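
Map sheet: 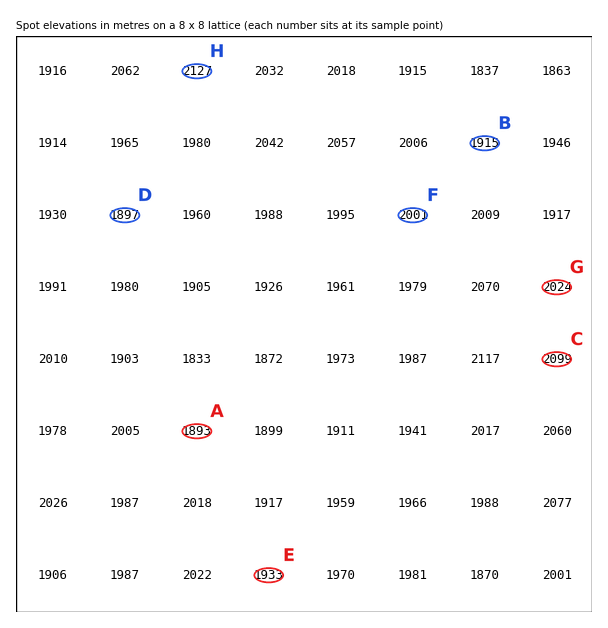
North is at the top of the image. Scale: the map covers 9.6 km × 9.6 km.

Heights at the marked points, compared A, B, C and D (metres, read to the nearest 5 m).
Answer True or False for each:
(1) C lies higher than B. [True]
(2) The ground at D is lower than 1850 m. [False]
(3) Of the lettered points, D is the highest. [False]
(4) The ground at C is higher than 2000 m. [True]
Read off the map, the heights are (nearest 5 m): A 1895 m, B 1915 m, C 2100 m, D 1895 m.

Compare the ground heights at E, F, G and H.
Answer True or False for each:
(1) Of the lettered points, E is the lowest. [True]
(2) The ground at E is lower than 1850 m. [False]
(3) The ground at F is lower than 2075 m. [True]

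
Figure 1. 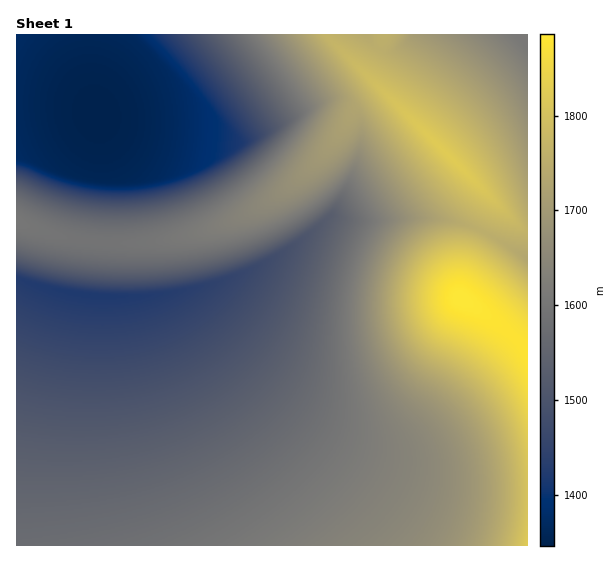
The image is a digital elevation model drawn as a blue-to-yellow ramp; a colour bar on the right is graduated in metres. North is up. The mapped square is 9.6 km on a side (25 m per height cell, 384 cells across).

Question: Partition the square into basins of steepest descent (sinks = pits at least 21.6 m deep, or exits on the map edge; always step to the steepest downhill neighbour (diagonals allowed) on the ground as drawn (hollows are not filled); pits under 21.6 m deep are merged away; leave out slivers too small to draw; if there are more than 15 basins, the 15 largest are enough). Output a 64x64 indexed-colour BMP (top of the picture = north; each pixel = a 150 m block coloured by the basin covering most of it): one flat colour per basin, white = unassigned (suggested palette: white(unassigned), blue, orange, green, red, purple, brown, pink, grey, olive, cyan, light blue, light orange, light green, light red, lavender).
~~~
<image width="64" height="64" href="data:image/bmp;base64,Qk12CAAAAAAAAHYAAAAoAAAAQAAAAEAAAAABAAQAAAAAAAAIAAATCwAAEwsAABAAAAAAAAAA////ALR3HwAOf/8ALKAsACgn1gC9Z5QAS1aMAMJ34wB/f38AIr28AM++FwDox64AeLv/AIrfmACWmP8A1bDFABERERERERERERERERERERERERERERERERERERERERERERERERERERERERERERERERERERERERERERERERERERERERERERERERERERERERERERERERERERERERERERERERERERERERERERERERERERERERERERERERERERERERERERERERERERERERERERERERERERERERERERERERERERERERERERERERERERERERERERERERERERERERERERERERERERERERERERERERERERERERERERERERERERERERERERERERERERERERERERERERERERERERERERERERERERERERERERERERERERERERERERERERERERERERERERERERERERERERERERERERERERERERERERERERERERERERERERERERERERERERERERERERERERERERERERERERERERERERERERERERERERERERERERERERERERERERERERERERERERERERERERERERERERERERERERERERERERERERERERERERERERERERERERERERERERERERERERERERERERERERERERERERERERERERERERERERERERERERERERERERERERERERERERERERERERERERERERERERERERERERERERERERERERERERERERERERERERERERERERERERERERERERERERERERERERERERERERERERERERERERERERERERERERERERERERERERERERERERERERERERERERERERERERERERERERERERERERERERERERERERERERERERERERERERERERERERERERERERERERERERERERERERERERERERERERERERERERERERERERERERERERERERERERERERERERERERERERERERERERERERERERERERERERERERERERERERERERERERERERERERERERERERERERERERERERERERERERERERERERERERERERERERERERERERERERERERERERERERERERERERERERERERERERERERERERERERERERIRERERERERERERERERERERERERERERERERERERERERIhERERERERERERERERERERERERERERERERERERERERIiERERERERERERERERERERERERERERERERERERERESIiIRERERERERERERERERERERERERERERERERERERESIiIhEREREREREREREREREREREREREREREREREREREiIiIiERERERERERERERERERERERERERERERERERERESIiIiIRERERERERERERERERERERERERERERERERERERIiIiIhEREREREREREREREREREREREREREREREREREREiIiIiERERERERERERERERERERERERERERERERERERESIiIiIREREREREREREREREREREREREREREREREREREREiIiIhERERERERERERERERERERERERERERERERERERESIiIiEREREREREREREREREREREREREREREREREREREREiIiIRERESIiIiIiIiERERERERERERERERERERERERESIiIhESIiIiIiIiIiIiIhEREREREREREREREREREREREiIiIiIiIiIiIiIiIiIiIhERERERERERERERERERERESIjMiIiIiIiIiIiIiIiIiIiERERERERERERERERERERIjMyIiIiIiIiIiIiIiIiIiIhERERERERERERERERERETMzIiIiIiIiIiIiIiIiIiIiIhERERERERERERERERETMzMiIiIiIiIiIiIiIiIiIiIiIRERERERERERERERETMzMyIiIiIiIiIiIiIiIiIiIiIiIRERERERERERERETMzMzIiIiIiIiIiIiIiIiIiIiIiIiERERERERERERETMzMzMiIiIiIiIiIiIiIiIiIiIiIiIhERERERERERETMzMzMyIiIiIiIiIiIiIiIiIiIiIiIiIRERERERERETMzMzMzIiIiIiIiIiIiIiIiIiIiIiIiIiERERERERETMzMzMzMiIiIiIiIiIiIiIiIiIiIiIiIiIhERERERETMzMzMzMyIiIiIiIiIiIiIiIiIiIiIiIiIiERERERETMzMzMzMzIiIiIiIiIiIiIiIiIiIiIiIiIiIhERERETMzMzMzMzMiIiIiIiIiIiIiIiIiIiIiIiIiIiIRERETMzMzMzMzMyIiIiIiIiIiIiIiIiIiIiIiIiIiIhERETMzMzMzMzMzIiIiIiIiIiIiIiIiIiIiIiIiIiIiIhETMzMzMzMzMzMiIiIiIiIiIiIiIiIiIiIiIiIiIiIiITMzMzMzMzMzMyIiIiIiIiIiIiIiIiIiIiIiIiIiIiIjMzMzMzMzMzMzIiIiIiIiIiIiIiIiIiIiIiIiIiIiIjMzMzMzMzMzMzMiIiIiIiIiIiIiIiIiIiIiIiIiIiIjMzMzMzMzMzMzMyIiIiIiIiIiIiIiIiIiIiIiIiIiIjMzMzMzMzMzMzMzIiIiIiIiIiIiIiIiIiIiIiIiIiIjMzMzMzMzMzMzMzMiIiIiIiIiIiIiIiIiIiIiIiIiIjMzMzMzMzMzMzMzMyIiIiIiIiIiIiIiIiIiIiIiIiIjMzMzMzMzMzMzMzMz"/>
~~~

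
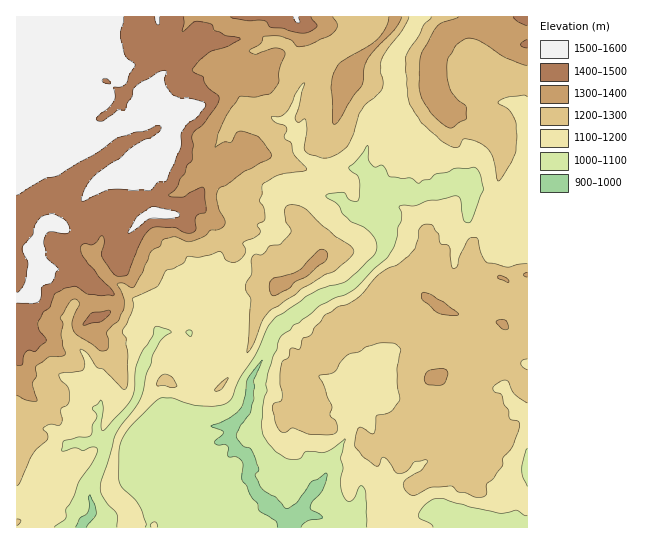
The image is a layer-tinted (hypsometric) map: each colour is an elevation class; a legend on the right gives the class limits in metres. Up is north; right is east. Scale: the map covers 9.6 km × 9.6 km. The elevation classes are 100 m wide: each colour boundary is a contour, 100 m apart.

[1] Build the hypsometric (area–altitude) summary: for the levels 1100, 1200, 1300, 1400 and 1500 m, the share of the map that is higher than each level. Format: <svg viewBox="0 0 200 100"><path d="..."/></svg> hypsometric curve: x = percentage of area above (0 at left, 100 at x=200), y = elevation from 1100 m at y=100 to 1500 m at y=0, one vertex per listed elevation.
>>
<svg viewBox="0 0 200 100"><path d="M169 100l-53-25-59-25-20-25-18-25"/></svg>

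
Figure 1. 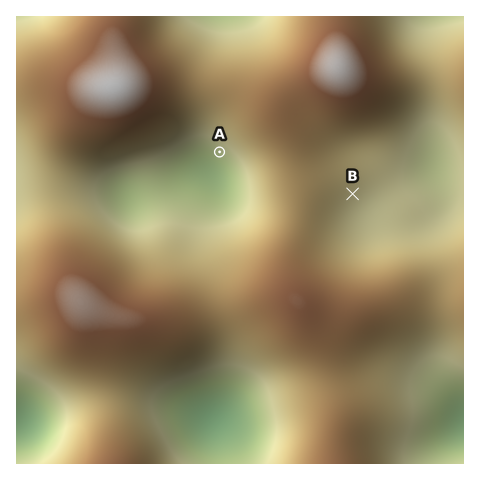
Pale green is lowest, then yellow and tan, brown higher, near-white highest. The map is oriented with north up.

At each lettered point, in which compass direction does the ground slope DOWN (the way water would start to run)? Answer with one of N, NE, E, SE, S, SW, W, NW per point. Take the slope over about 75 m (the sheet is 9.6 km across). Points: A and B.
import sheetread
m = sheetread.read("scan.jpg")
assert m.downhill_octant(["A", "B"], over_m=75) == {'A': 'SW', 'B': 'SE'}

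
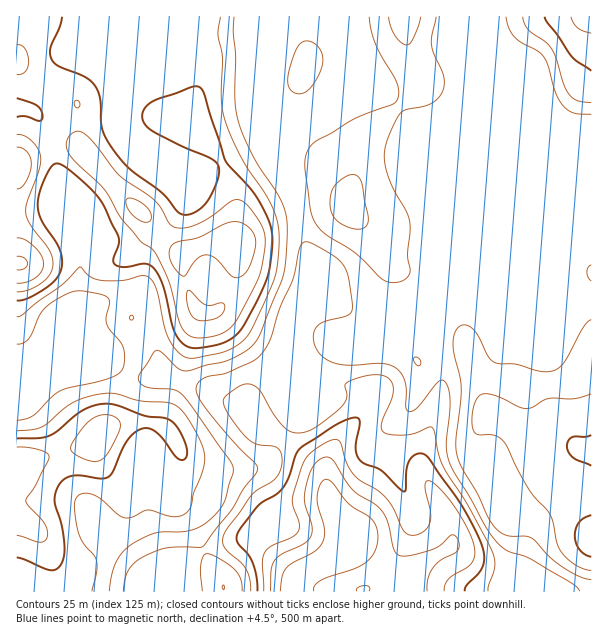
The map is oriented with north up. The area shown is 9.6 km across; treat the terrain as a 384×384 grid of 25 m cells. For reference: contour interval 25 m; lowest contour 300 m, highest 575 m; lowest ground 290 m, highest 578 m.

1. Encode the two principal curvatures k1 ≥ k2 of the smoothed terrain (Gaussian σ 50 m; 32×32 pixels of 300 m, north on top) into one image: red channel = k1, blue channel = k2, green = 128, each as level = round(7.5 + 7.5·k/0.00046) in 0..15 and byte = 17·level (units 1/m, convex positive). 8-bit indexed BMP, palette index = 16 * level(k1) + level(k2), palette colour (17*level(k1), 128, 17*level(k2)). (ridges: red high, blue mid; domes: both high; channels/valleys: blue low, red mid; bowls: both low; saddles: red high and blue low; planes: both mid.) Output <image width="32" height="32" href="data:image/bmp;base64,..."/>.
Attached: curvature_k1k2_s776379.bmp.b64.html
<image width="32" height="32" href="data:image/bmp;base64,Qk02CAAAAAAAADYEAAAoAAAAIAAAACAAAAABAAgAAAAAAAAEAAATCwAAEwsAAAABAAAAAAAAAIAAABGAAAAigAAAM4AAAESAAABVgAAAZoAAAHeAAACIgAAAmYAAAKqAAAC7gAAAzIAAAN2AAADugAAA/4AAAACAEQARgBEAIoARADOAEQBEgBEAVYARAGaAEQB3gBEAiIARAJmAEQCqgBEAu4ARAMyAEQDdgBEA7oARAP+AEQAAgCIAEYAiACKAIgAzgCIARIAiAFWAIgBmgCIAd4AiAIiAIgCZgCIAqoAiALuAIgDMgCIA3YAiAO6AIgD/gCIAAIAzABGAMwAigDMAM4AzAESAMwBVgDMAZoAzAHeAMwCIgDMAmYAzAKqAMwC7gDMAzIAzAN2AMwDugDMA/4AzAACARAARgEQAIoBEADOARABEgEQAVYBEAGaARAB3gEQAiIBEAJmARACqgEQAu4BEAMyARADdgEQA7oBEAP+ARAAAgFUAEYBVACKAVQAzgFUARIBVAFWAVQBmgFUAd4BVAIiAVQCZgFUAqoBVALuAVQDMgFUA3YBVAO6AVQD/gFUAAIBmABGAZgAigGYAM4BmAESAZgBVgGYAZoBmAHeAZgCIgGYAmYBmAKqAZgC7gGYAzIBmAN2AZgDugGYA/4BmAACAdwARgHcAIoB3ADOAdwBEgHcAVYB3AGaAdwB3gHcAiIB3AJmAdwCqgHcAu4B3AMyAdwDdgHcA7oB3AP+AdwAAgIgAEYCIACKAiAAzgIgARICIAFWAiABmgIgAd4CIAIiAiACZgIgAqoCIALuAiADMgIgA3YCIAO6AiAD/gIgAAICZABGAmQAigJkAM4CZAESAmQBVgJkAZoCZAHeAmQCIgJkAmYCZAKqAmQC7gJkAzICZAN2AmQDugJkA/4CZAACAqgARgKoAIoCqADOAqgBEgKoAVYCqAGaAqgB3gKoAiICqAJmAqgCqgKoAu4CqAMyAqgDdgKoA7oCqAP+AqgAAgLsAEYC7ACKAuwAzgLsARIC7AFWAuwBmgLsAd4C7AIiAuwCZgLsAqoC7ALuAuwDMgLsA3YC7AO6AuwD/gLsAAIDMABGAzAAigMwAM4DMAESAzABVgMwAZoDMAHeAzACIgMwAmYDMAKqAzAC7gMwAzIDMAN2AzADugMwA/4DMAACA3QARgN0AIoDdADOA3QBEgN0AVYDdAGaA3QB3gN0AiIDdAJmA3QCqgN0Au4DdAMyA3QDdgN0A7oDdAP+A3QAAgO4AEYDuACKA7gAzgO4ARIDuAFWA7gBmgO4Ad4DuAIiA7gCZgO4AqoDuALuA7gDMgO4A3YDuAO6A7gD/gO4AAID/ABGA/wAigP8AM4D/AESA/wBVgP8AZoD/AHeA/wCIgP8AmYD/AKqA/wC7gP8AzID/AN2A/wDugP8A/4D/AIeHp4e3dWR2h3SW+uy3cIO21+jYp3WEt9jWyKd1cnCwdZW2lriVZHV1dNb4x8JhYoGDcpTFhYOTdHHTtHOUt9uG2MeElsaGdXSD0ZBxwrWntIN3YqTWlYNRYOO1lbbJusjap3N2pqeml6jGkmCE2fvXkXdidOjZpHCB+dmVhaeop6aFc3SXqLbJycnZlHG0xnRygWR09+mAcOb5p4WGppampnRjdMaWh4aml8i1dLSkY2Cll6b3lHCT9rZ0hpeXh6iXlIW3xXSGlMeVl9jm2pdicLi4ttdwkPj3hoWYl4eH+ufFx9mmYmOn6qa2t7XoxGKAyMmWpXCz6rd2hqiYiIe2xNXH6dhyhOjYp6dzYqPTtoCiyKaWk6HZx3aWqJeYl2Fjh7jb+vT26rmGdHKHhMn6tZCT19mmgKfYqKeGh5iXZIWUpqi3lZa4pnJydXTHx8j4xoFz58dwldioh4aXh4Z1l5SDg6OCYpGwUYRklaZ0dJKjYkCk94CU1oeHl5eGhnWXl3V0hMZ1gdN0lISkhIeRpbamk8XqoKX2lJiXdKWnpoSHh3djxpOh96enpaWCcrfZ6ejn57aA2PlyhIR0gtnXg3eHlKfYgLP72tu4pYKSuKiHhYV0hoP31XN3h3dyx+Ngc3eDt9qQo/m46diWcYGWhoWVloSHh6KTh3eHd3az5ZOAYXKRomDF93an58hzgXV2haiYqISGh4d3h4eHd6P9+9PC2LaDQPbFd4XX2aWSdGV2p5eYqJWHh4eHh4eFx/zrw5Gm5/ew+ch0htjolYFzZIW2loeXl4aHh4eHh4XH16aSg3V0tLTk5+bI2+ulgIKXt7iXl4Z1h3eHh4eHh4XkdHJ3cpPX+LFiprjI2LSQpcq4qJiYhoZ3h4eHh4eHh/NhdXRh1/rpk1Jjpde4k4CWuJiXl5eEh3eHh4eHh4eH92FRcMX1xoKCdnS295aAcpeomKindHaHh4eHh4eHh4f8soC2+MZyc4Z1ddXWcXSEp5iYqJZzd4d3h4eHh4d3h/rAwvrocnOFhIa29pZxd4Wnh5enlnN3h4eHh4eHh4eH1IGV1ZRyhJanyeincnWHhZd3h5e3hHWHd4eHh4eHh4WTdIbXloOlybi5x4Zxd4d1loeHh6e2lYOHh4eHh4Wgk4WFp9unhIWWh6fHhnJ3haeWd4d2dpa4uIOHh4eHgMnJx6Slp5WFh4V1hsencoeEyZeGh3d1hsjJkoeHd3eA2KjqhIV1hYaXh3eGyLiBh3S4uYWHhoWn15WEh4eGYXLXlsaFdXaGmJeHd4e3p4KHdqanhoeElse2YneHhZKWlLeXlqiXhYendnd3h7amcnd2loaHh4SX2biDhoeDp8m3qKk="/>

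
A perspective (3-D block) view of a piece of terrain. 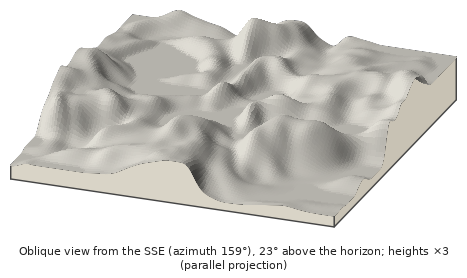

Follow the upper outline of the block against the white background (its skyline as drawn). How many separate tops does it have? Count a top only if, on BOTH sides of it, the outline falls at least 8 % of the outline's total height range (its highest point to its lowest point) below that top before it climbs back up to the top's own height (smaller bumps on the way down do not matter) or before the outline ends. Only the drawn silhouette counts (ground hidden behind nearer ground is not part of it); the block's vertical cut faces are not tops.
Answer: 2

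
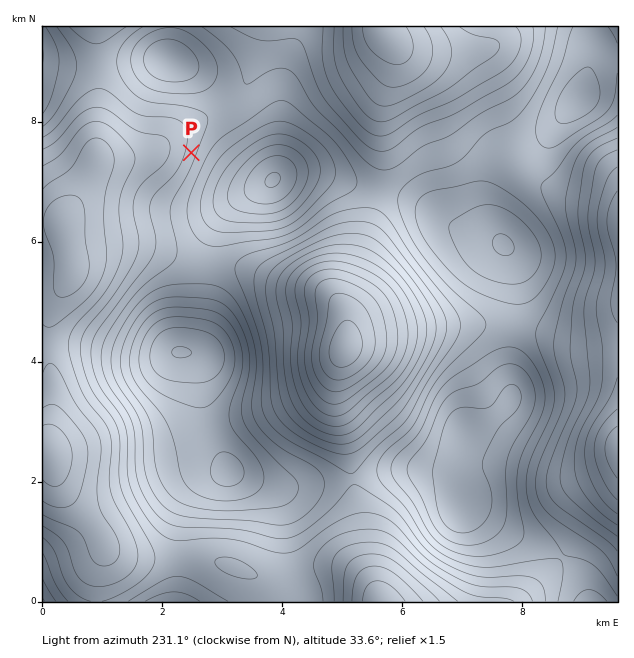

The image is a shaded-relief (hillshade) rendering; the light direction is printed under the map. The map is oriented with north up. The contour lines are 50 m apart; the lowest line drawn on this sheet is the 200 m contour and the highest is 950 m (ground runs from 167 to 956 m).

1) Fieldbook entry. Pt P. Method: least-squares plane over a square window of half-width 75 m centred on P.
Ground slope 15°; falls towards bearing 288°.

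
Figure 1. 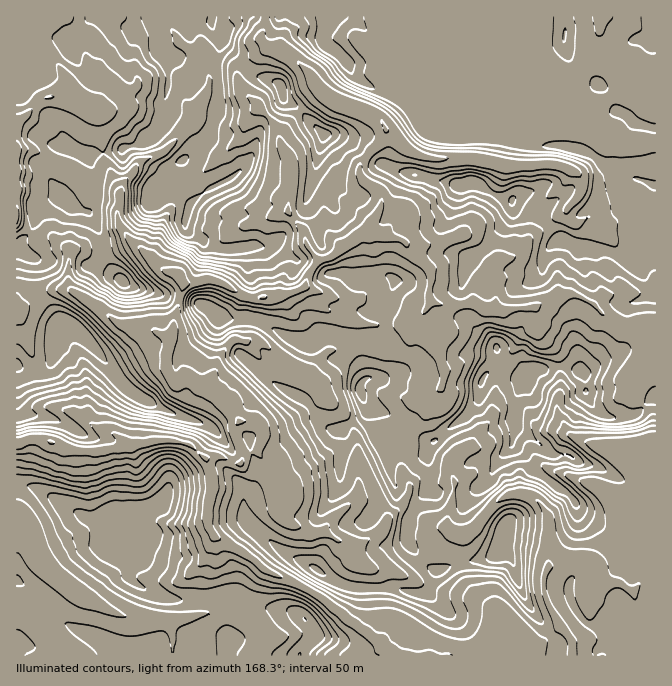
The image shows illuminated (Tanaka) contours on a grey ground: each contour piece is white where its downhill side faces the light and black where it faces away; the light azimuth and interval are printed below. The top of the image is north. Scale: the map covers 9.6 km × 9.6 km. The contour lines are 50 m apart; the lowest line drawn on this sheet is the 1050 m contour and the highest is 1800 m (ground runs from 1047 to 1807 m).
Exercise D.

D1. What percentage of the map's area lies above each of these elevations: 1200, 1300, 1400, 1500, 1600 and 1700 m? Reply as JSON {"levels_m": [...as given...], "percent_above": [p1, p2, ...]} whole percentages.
{"levels_m": [1200, 1300, 1400, 1500, 1600, 1700], "percent_above": [96, 87, 69, 50, 28, 8]}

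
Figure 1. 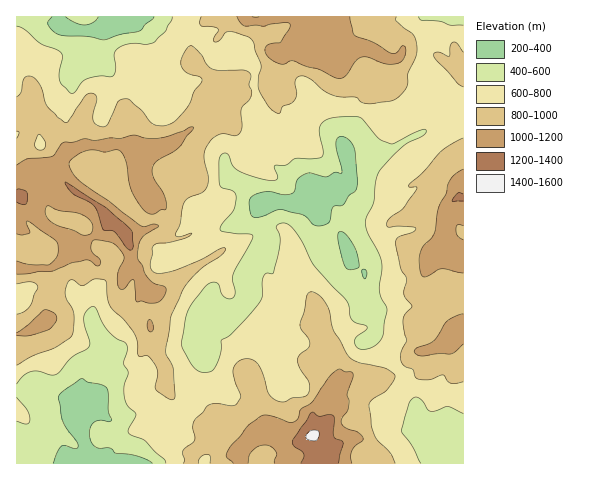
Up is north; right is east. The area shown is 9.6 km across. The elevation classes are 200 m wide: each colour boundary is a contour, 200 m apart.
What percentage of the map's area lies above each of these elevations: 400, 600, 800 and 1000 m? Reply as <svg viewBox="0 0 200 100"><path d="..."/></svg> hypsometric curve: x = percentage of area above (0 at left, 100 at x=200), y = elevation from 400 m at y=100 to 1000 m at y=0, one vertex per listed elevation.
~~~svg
<svg viewBox="0 0 200 100"><path d="M190 100l-36-33-68-34-57-33"/></svg>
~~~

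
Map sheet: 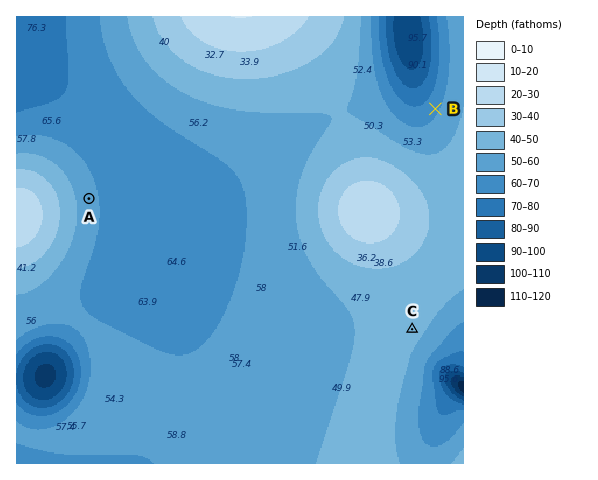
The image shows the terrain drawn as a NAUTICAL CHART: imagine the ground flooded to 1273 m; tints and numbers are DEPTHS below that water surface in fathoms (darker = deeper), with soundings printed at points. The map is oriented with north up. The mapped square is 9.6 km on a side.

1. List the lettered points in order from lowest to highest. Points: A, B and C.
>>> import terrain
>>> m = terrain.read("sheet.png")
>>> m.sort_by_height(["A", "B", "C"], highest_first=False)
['B', 'A', 'C']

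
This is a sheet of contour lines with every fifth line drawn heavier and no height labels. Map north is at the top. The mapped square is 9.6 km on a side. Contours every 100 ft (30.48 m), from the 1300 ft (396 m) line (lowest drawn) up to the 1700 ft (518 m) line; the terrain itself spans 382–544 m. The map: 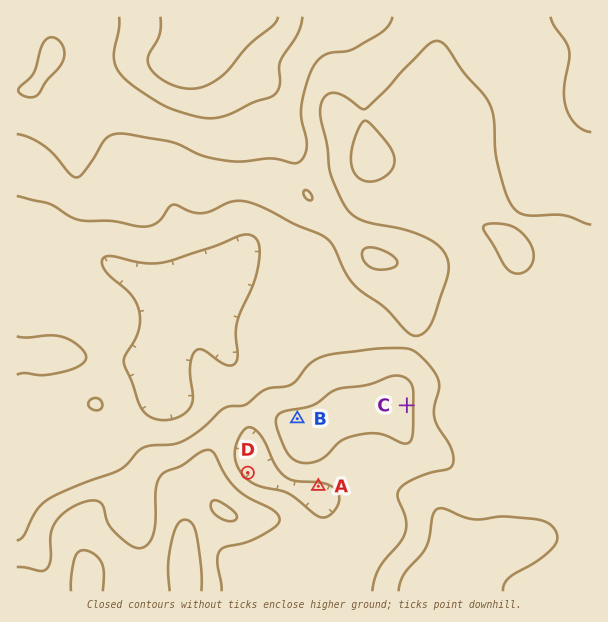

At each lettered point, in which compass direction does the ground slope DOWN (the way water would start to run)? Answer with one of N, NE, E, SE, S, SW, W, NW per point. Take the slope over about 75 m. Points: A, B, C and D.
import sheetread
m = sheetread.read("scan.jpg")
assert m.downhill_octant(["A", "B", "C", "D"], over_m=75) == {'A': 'S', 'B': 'N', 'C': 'E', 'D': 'NE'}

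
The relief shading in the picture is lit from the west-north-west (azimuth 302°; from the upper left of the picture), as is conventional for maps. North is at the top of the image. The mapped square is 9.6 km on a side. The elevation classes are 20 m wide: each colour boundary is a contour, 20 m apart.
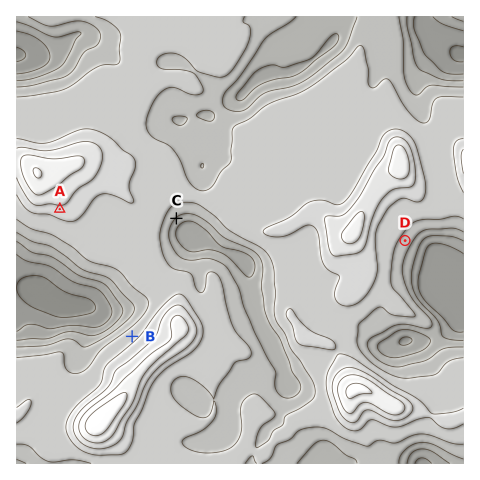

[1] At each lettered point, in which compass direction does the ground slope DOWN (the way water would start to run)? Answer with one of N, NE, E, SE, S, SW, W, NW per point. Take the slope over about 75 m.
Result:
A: S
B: NW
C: SE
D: SE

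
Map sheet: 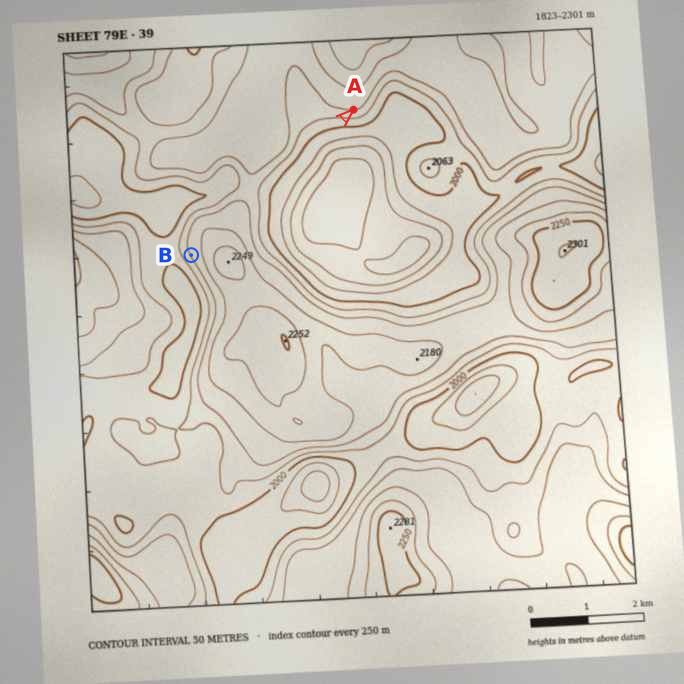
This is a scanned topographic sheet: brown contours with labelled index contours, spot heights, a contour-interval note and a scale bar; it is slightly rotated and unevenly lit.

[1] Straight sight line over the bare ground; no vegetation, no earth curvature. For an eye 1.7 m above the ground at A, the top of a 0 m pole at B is out of sight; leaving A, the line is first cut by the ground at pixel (245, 207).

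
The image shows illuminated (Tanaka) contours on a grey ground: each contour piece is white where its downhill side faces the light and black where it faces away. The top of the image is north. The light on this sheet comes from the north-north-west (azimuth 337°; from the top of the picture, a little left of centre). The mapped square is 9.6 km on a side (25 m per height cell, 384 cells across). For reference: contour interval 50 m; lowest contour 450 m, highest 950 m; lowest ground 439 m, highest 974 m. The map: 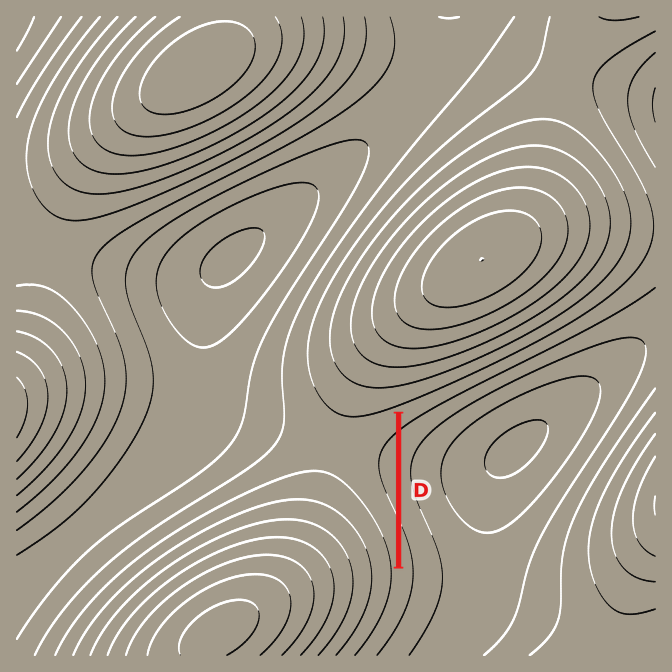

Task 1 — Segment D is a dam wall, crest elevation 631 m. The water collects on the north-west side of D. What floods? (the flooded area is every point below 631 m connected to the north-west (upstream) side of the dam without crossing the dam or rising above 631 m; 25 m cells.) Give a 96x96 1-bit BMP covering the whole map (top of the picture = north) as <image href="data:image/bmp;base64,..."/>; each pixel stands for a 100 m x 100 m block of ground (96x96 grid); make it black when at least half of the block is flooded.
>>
<image width="96" height="96" href="data:image/bmp;base64,Qk2+BAAAAAAAAD4AAAAoAAAAYAAAAGAAAAABAAEAAAAAAIAEAAATCwAAEwsAAAIAAAAAAAAA////AAAAAAAAAAAAAAAAAAAAAAAAAAAAAAAAAAAAAAAAAAAAAAAAAAAAAAAAAAAAAAAAAAAAAAAAAAAAAAAAAAAAAAAAAAAAAAAAAAAAAAAAAAAAAAAAAAAAAAAAAAAAAAAAAAAAAAAAAAAAAAAAAAAAAAAAAAAAAAAAAAAAAAAAAAAAAAAAAAAAAAAAAAAAAAAAAAAAAAAAAAAAAAAAAAAAAAAAAAAAAAAAAAAAAAAAAAAAAAAAAAAAAAAAAAAAAAAAAAAAAAAAAAAAAAAAAAAAAAAAAAAAAAAAgAAAAAAAAAAAAAAAgAAAAAAAAAAAAAAAgAAAAAAAAAAAAAABgAAAAAAAAAAAAAABgAAAAAAAAAAAAAADgAAAAAAAAAAAAAAHgAAAAAAAAAAAAAAHgAAAAAAAAAAAAAAPgAAAAAAAAAAAAAAfgAAAAAAAAAAAAAAfgAAAAAAAAAAAAAA/gAAAAAAAAAAAAAA/gAAAAAAAAAAAAAB/gAAAAAAAAAAAAAB/gAAAAAAAAAAAAAA/gAAAAAAAAAAAAAAPgAAAAAAAAAAAAAADgAAAAAAAAAAAAAAAgAAAAAAAAAAAAAAAAAAAAAAAAAAAAAAAAAAAAAAAAAAAAAAAAAAAAAAAAAAAAAAAAAAAAAAAAAAAAAAAAAAAAAAAAAAAAAAAAAAAAAAAAAAAAAAAAAAAAAAAAAAAAAAAAAAAAAAAAAAAAAAAAAAAAAAAAAAAAAAAAAAAAAAAAAAAAAAAAAAAAAAAAAAAAAAAAAAAAAAAAAAAAAAAAAAAAAAAAAAAAAAAAAAAAAAAAAAAAAAAAAAAAAAAAAAAAAAAAAAAAAAAAAAAAAAAAAAAAAAAAAAAAAAAAAAAAAAAAAAAAAAAAAAAAAAAAAAAAAAAAAAAAAAAAAAAAAAAAAAAAAAAAAAAAAAAAAAAAAAAAAAAAAAAAAAAAAAAAAAAAAAAAAAAAAAAAAAAAAAAAAAAAAAAAAAAAAAAAAAAAAAAAAAAAAAAAAAAAAAAAAAAAAAAAAAAAAAAAAAAAAAAAAAAAAAAAAAAAAAAAAAAAAAAAAAAAAAAAAAAAAAAAAAAAAAAAAAAAAAAAAAAAAAAAAAAAAAAAAAAAAAAAAAAAAAAAAAAAAAAAAAAAAAAAAAAAAAAAAAAAAAAAAAAAAAAAAAAAAAAAAAAAAAAAAAAAAAAAAAAAAAAAAAAAAAAAAAAAAAAAAAAAAAAAAAAAAAAAAAAAAAAAAAAAAAAAAAAAAAAAAAAAAAAAAAAAAAAAAAAAAAAAAAAAAAAAAAAAAAAAAAAAAAAAAAAAAAAAAAAAAAAAAAAAAAAAAAAAAAAAAAAAAAAAAAAAAAAAAAAAAAAAAAAAAAAAAAAAAAAAAAAAAAAAAAAAAAAAAAAAAAAAAAAAAAAAAAAAAAAAAAAAAAAAAAAAAAAAAAAAAAAAAAAAAAAAAAAAAAAAAAAAAAAAAAAAAAAAAAAAAAAAAAAAAAAAAAAAAAAAAAAAAAAAAAAAAAAAAAAAAAAAAAAAAAAAAAAAAAAAAAAAAA="/>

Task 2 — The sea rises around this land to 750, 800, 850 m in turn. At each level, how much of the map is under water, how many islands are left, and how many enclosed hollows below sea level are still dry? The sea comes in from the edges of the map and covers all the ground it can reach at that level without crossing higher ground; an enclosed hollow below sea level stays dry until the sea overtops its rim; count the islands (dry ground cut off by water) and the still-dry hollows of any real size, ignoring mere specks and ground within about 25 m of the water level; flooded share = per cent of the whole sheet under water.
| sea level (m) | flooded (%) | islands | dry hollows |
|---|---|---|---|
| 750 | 76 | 1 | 0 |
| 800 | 83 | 1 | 0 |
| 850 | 89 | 1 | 0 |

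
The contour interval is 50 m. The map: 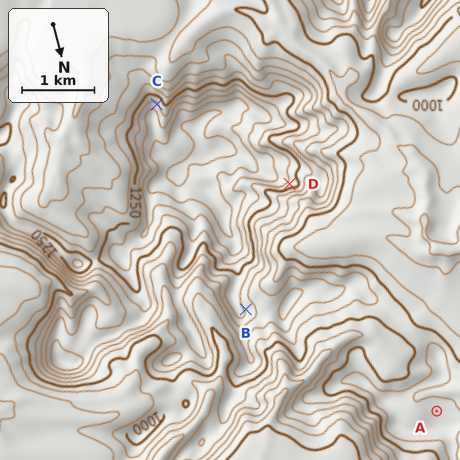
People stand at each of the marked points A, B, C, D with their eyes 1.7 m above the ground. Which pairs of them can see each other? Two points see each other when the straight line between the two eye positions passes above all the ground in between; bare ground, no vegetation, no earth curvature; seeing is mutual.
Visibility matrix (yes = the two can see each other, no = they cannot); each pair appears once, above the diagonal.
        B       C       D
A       yes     no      yes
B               no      yes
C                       no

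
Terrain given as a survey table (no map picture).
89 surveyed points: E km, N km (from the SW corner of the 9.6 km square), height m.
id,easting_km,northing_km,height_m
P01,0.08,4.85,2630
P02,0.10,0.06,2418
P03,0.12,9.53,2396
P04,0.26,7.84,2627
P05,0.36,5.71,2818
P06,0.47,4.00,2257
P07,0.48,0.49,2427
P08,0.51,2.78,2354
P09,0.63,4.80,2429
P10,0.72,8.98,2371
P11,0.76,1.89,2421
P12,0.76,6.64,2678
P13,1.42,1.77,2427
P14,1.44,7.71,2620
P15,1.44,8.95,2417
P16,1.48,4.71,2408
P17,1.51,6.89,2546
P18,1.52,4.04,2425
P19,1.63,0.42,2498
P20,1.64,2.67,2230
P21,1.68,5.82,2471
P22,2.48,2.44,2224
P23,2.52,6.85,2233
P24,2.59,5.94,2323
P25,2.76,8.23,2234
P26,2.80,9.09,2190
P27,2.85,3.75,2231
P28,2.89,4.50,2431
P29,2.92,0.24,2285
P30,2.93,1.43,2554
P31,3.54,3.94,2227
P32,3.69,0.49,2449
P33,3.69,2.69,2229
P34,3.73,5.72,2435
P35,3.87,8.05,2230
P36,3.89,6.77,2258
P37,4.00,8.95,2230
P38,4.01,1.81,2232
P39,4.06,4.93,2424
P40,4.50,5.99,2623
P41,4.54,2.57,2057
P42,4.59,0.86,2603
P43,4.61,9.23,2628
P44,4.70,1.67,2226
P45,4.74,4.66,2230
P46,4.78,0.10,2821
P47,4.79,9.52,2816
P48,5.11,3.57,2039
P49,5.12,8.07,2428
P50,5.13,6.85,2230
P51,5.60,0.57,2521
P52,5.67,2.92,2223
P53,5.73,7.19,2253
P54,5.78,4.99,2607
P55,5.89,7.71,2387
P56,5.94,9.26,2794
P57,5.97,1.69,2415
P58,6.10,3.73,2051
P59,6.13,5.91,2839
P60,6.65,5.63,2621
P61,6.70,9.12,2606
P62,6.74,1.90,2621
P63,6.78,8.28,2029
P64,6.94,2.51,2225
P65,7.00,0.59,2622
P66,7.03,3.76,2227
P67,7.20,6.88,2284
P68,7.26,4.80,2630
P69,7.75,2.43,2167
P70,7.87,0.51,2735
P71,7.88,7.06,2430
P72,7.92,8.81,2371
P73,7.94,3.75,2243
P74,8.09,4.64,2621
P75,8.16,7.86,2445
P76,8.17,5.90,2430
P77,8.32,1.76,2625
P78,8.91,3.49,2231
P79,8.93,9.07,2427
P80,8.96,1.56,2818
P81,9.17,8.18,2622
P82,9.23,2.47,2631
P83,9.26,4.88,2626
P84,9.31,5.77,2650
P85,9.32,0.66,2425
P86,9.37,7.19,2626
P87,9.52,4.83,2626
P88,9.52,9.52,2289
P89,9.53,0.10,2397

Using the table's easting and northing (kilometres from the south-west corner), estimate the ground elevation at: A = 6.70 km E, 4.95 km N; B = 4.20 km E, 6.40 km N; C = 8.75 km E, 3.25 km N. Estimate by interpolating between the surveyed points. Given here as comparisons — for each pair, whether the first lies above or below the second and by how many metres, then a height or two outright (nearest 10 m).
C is below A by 430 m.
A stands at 2610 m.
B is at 2430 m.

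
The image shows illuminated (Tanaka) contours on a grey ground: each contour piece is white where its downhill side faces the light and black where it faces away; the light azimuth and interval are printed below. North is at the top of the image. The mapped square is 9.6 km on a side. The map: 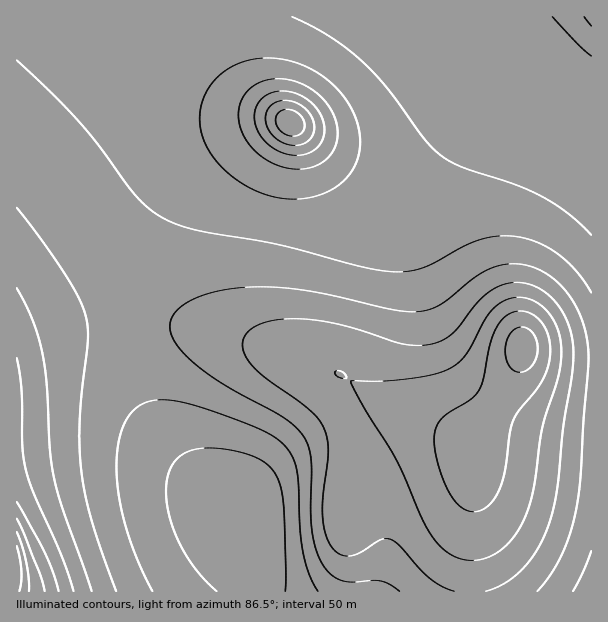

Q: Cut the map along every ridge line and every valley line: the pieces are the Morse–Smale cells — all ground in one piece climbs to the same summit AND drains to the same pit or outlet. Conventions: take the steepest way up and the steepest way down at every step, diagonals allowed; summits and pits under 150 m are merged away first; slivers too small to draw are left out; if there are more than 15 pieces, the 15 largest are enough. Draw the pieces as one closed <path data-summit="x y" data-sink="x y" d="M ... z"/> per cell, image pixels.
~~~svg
<path data-summit="522 348" data-sink="468 17" d="M501 52l-1 20-18 29-56 78-22 23-12 9-21 9-26 4-54-1-31-6-36-12-23-12-13-12-22 20-14 20-10 21-10 33-5 28 0 35 7 40 16 38 24 36 21 23 41 30 10 10 12 77 334-1 0-463-28-18-28-22z"/><path data-summit="17 572" data-sink="468 17" d="M158 16l-142 1 1 575 241-1-2-21-10-55-10-10-41-30-27-31-18-28-8-17-8-21-6-27-1-48 5-28 7-26 13-28 10-14 25-25-19-29-10-22-6-26-1-51 5-27 2-6z"/><path data-summit="290 123" data-sink="468 17" d="M473 16l-314 0-8 38 0 41 9 40 8 18 13 21 20 19 30 15 29 9 45 7 40 0 30-6 21-10 22-20 27-35 55-81 0-19z"/><path data-summit="17 572" data-sink="468 17" d="M591 16l-117 1 30 39 32 32 28 22 27 17z"/>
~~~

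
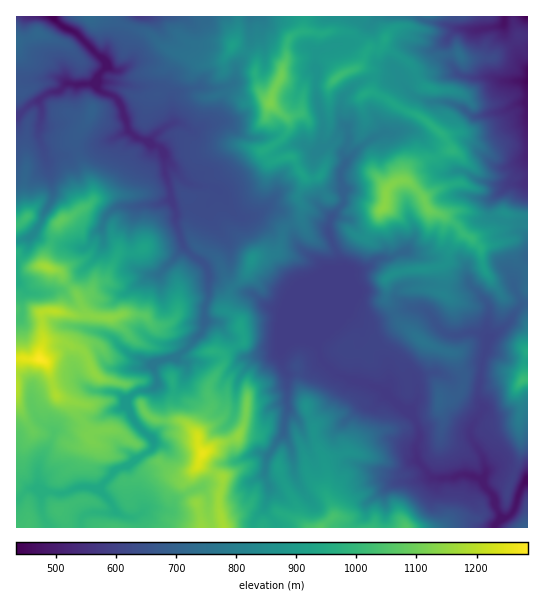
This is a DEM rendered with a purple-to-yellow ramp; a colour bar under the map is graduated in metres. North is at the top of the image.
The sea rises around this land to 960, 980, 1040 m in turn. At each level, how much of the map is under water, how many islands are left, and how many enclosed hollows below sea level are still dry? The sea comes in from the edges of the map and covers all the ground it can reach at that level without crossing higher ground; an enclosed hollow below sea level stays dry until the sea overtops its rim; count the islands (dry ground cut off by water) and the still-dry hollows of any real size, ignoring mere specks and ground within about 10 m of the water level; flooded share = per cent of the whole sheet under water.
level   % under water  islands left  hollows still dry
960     77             4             0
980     79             3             0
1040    88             3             0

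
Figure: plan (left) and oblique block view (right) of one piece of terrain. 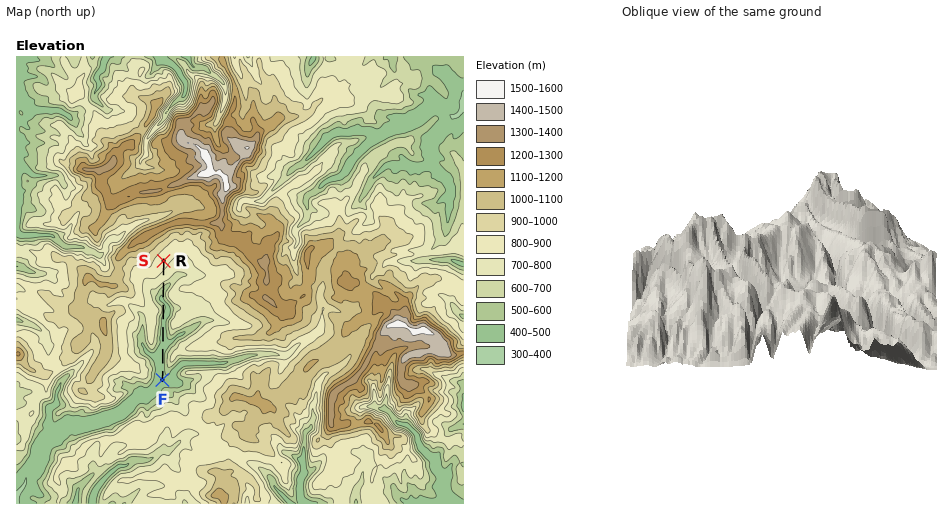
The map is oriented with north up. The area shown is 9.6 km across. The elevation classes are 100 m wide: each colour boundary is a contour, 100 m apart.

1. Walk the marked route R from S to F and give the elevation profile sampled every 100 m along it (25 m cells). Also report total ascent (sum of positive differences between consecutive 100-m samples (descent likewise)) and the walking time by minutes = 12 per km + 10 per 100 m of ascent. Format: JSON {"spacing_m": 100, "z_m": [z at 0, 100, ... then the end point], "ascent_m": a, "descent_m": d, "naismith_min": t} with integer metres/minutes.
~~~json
{"spacing_m": 100, "z_m": [829, 814, 801, 785, 746, 655, 545, 526, 500, 495, 563, 544, 478, 464, 463, 453, 445, 441, 437, 429, 448, 446, 443, 442, 438, 421, 414], "ascent_m": 87, "descent_m": 502, "naismith_min": 39}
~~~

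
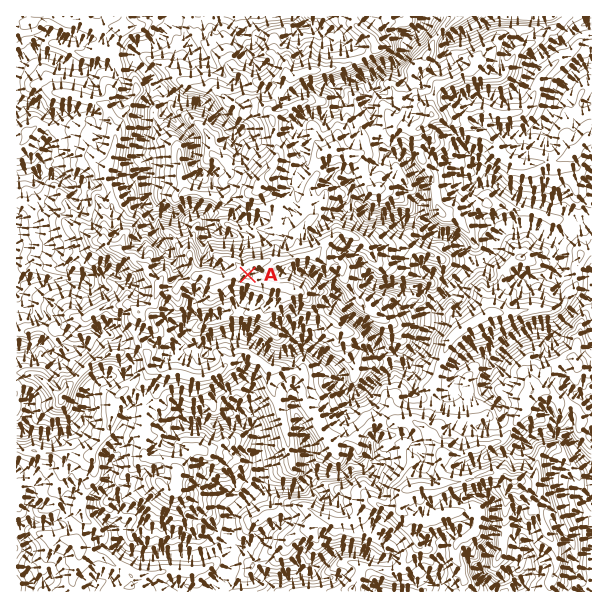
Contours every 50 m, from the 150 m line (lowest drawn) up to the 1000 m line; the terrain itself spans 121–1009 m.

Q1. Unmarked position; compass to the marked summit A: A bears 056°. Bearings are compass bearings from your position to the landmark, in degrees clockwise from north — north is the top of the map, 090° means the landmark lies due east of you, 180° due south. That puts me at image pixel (31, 421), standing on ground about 330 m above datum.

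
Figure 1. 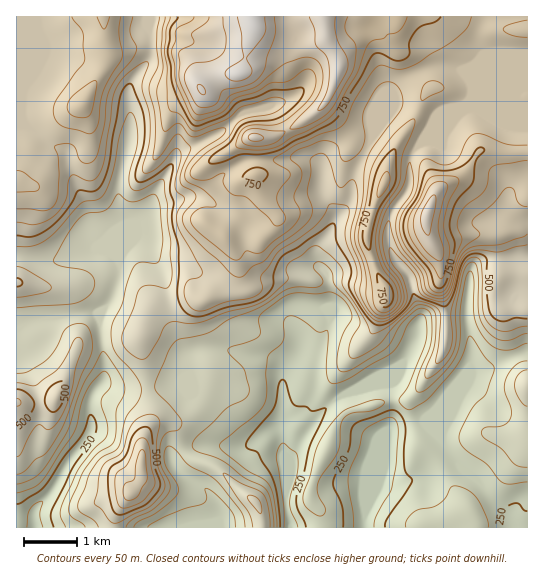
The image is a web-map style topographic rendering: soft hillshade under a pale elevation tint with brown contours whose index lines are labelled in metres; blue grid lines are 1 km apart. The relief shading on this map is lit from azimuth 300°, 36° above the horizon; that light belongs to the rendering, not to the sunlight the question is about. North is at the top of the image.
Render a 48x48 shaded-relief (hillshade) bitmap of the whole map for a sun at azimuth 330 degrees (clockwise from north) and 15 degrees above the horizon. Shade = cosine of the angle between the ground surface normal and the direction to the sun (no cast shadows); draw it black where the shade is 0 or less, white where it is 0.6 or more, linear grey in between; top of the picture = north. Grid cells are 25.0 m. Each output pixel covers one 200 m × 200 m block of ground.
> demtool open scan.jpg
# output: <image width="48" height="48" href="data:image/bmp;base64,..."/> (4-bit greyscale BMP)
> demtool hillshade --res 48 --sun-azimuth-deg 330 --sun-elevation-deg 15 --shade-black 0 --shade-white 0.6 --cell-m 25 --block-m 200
<image width="48" height="48" href="data:image/bmp;base64,Qk32BAAAAAAAAHYAAAAoAAAAMAAAADAAAAABAAQAAAAAAIAEAAATCwAAEwsAABAAAAAAAAAAAAAAABEREQAiIiIAMzMzAERERABVVVUAZmZmAHd3dwCIiIgAmZmZAKqqqgC7u7sAzMzMAN3d3QDu7u4A////AEWJdDVQAAA1VWd3YxNmZURqupmHdmZlZjSKl1ViAAAUVWZmYxVmZURpupmYh2ZlZgBb25iHEAADVVVXdCeXZlVou6mZmHdURQAI3bmZcwAUVVV6pkfIVlVnmpiIiIdkMwACvsurpiJFVEaaqFfKQ0RniYd3iHdlQhEAbe3dxyNmVWiZl2erUiNWeoZmd2ZmVCMQCf//2SFFeJmIdlabghFGeZZWZlVWZjQwA77/6zAlZ3ZmdVZ7pSI2eadmdmVWZjNAAGvM3WAkREMzVmZpyEI0eah3eHZndyNBADib3YM1REMyJFZnulIBN4h3eZiIhyNBADaKvKdmZURCEUZmioQQA1VmeJmIh0VjACeZqph3dlVUIkZmaKmFNFM2Z5mIdpmYEAaZmId3dlVVQ0ZmZFiqmaUDZ4mId8u7YAOIh2ZmdmVmVFZ2dBJXicogNniZqrq7kgFWZVRWd2ZmZEZ3dzADVq2ABGeKvYirlQFFVERWd3d2ZEV3eXEAFHzUAFZmm3eJpzNWVDNFZmZlVDRmeacQAErqAEZDNXd4qVV4dkMzRERERERWabphADfMMEVBAHd4moaKl1QzISNEVVVWaLuRAAarYVYyAFZmeYebqGVDAAASNFZmZ5pgAAB5UmdTMTNERVV6qXZlMAAAACRVVnZTAAAAAXl2VRIzRERZqYeIdjEAAAAiI0V4UAAAAHuGZzRVZVVXqZmqmXZEIAABI1iphDVAAFuVVneIh3ZnmZmqmHZEMiNFVou5l1ZzACqmZoh4iId3iZmZhmVDEANFZXmXZ0NUAAeXZ2VVZ3d3eImZdUREEAATRWdlRTMzAABERCETVmZ2d4mYZERVUQAANohiNVVUMAAAASEAJWZmZ3mXVFZWdQAAFpuRKIdURDNEIjIAAlVWZnmph3hmdkEABJ3RCtpSE1ZmVDMQACNFVXm8yohmVmVDI2zkCf+BASRWZDMxAAE1Q1iaunZVVVVVVEnYAf/TABI1ZlVUIhAVUReWVWZUREM0ZkfLAH/4IBI0Z2ZkMyAEgwK5MkaGVEMjVlatcCz+lTM0Vnd1RDEDqhCNtjN5hmZUV1Wdozne62QzNHd2VVICnYAs/YMjQyRUVmR8xSi7zJU0RHd2VVICfMQGrfxgAAAAJWVq2BaYmrh3iHdlREIBascTJK/qVBAAAUZoy0NnebqZmXdmQzEAWbgzAAXv/sgQACRmnJNWeJmYd3d3ZCEBSKlUIABM7v/FAANWeaZGZ4h3ZneJl0EBR4l1UQAANpz+cAE2Z5dDVndmZneJunIAR5mWZSAAACWtwwAUZ3hjRWZmZmd5q6UAKLuoh1MAAAA5xwADVWiHZmZmZmd4mqggBry6qYdTABIVmSABM0Z4dmZmZmZ3iZhRAourqqqWQjQzaGEBIiNFVWZmZmZ3eIdkM2u7qZqXQ0VUV3QRMzNERFZmVWZ3d4dVVnvLmIiHQkV3ZmZDREREREVURGZ3Z3dUVozcqYiHU0VndVZVZTNEREVmZWZ3ZndTRnvty5h3VEZndUVVZjNEREV3dw=="/>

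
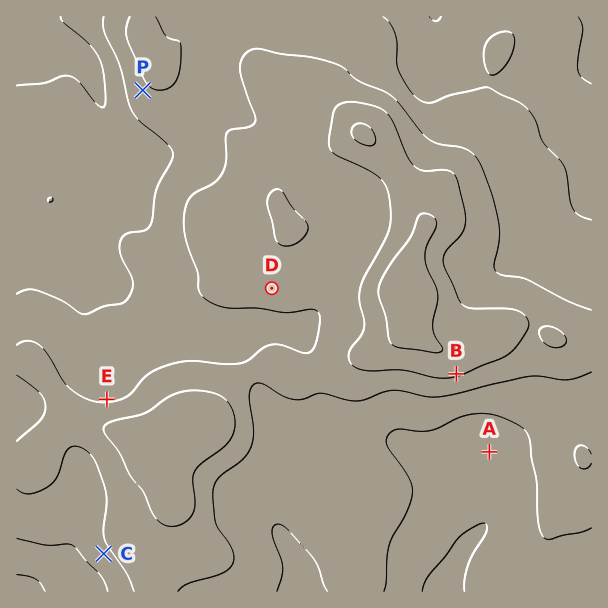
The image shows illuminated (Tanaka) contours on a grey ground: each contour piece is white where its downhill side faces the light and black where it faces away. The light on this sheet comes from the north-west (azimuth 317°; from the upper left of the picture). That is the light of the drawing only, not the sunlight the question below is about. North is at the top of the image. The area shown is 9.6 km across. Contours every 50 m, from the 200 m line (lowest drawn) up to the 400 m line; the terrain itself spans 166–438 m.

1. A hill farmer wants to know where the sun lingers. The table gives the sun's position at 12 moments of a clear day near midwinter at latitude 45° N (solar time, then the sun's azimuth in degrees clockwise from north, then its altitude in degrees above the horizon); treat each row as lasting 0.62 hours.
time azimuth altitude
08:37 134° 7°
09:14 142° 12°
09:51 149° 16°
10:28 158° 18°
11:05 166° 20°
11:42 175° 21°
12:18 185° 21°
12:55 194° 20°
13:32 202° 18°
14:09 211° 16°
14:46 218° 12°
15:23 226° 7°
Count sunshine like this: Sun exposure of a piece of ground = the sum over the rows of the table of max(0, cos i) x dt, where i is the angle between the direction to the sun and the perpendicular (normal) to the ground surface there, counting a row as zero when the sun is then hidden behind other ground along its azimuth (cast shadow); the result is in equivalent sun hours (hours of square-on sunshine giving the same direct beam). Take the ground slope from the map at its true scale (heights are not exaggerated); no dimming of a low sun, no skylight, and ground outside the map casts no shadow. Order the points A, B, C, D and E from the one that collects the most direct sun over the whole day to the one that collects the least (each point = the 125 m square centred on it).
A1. B > C ≈ D ≈ A > E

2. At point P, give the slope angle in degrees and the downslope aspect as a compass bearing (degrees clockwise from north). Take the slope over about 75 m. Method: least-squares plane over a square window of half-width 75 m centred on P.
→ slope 6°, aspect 238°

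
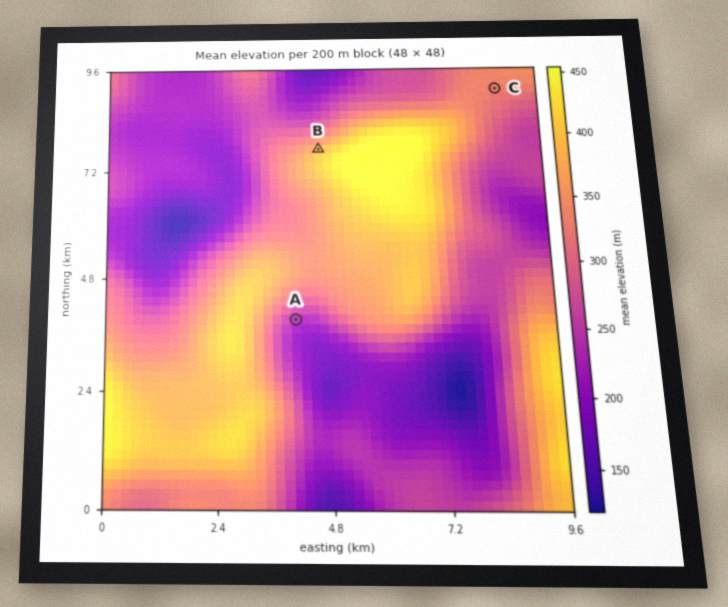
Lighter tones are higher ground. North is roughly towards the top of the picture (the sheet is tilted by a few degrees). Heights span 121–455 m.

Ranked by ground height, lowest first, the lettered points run A C B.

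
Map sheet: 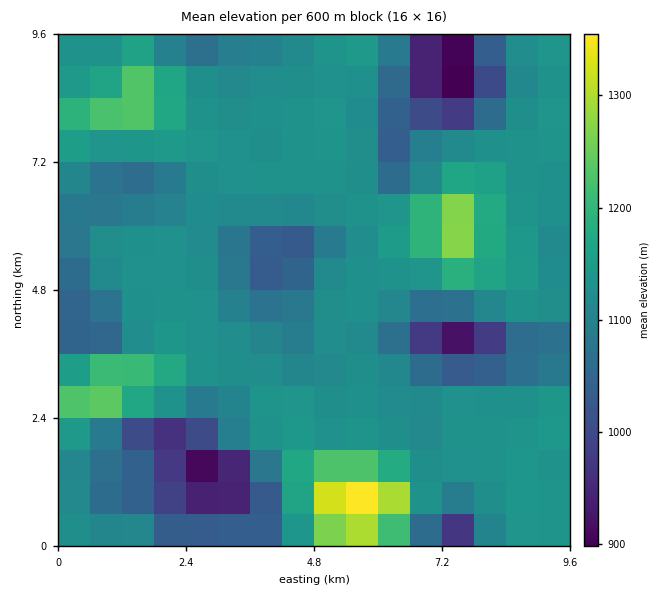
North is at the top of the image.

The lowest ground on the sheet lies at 890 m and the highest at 1370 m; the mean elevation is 1110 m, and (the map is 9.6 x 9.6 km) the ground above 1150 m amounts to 12.6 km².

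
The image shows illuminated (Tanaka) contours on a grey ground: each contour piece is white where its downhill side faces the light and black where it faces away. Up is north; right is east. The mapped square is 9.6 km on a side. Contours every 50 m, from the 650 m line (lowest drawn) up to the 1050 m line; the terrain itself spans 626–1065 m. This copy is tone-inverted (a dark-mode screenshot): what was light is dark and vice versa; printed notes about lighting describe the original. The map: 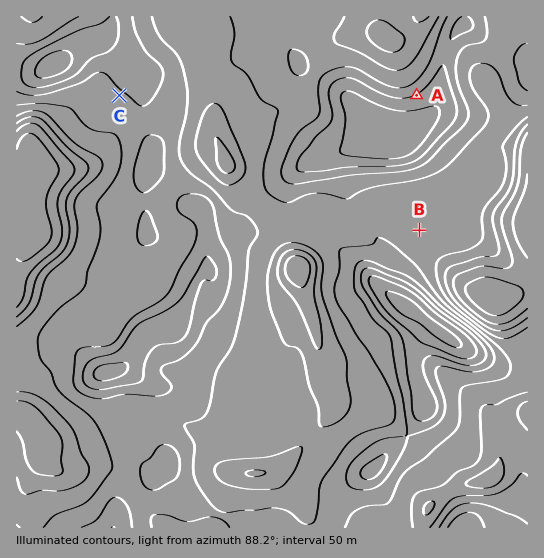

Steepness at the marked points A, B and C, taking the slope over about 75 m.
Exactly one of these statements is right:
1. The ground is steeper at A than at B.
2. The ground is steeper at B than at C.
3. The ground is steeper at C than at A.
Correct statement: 1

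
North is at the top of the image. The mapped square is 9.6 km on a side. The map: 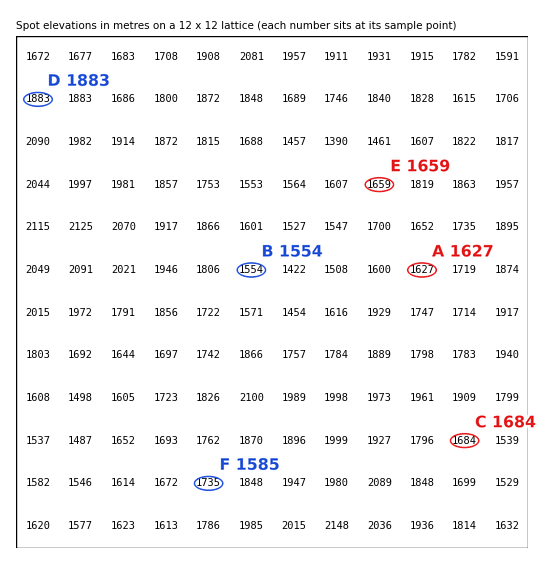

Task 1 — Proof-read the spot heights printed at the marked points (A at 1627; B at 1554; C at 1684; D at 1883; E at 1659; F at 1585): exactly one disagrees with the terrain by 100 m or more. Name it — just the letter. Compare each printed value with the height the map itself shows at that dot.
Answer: F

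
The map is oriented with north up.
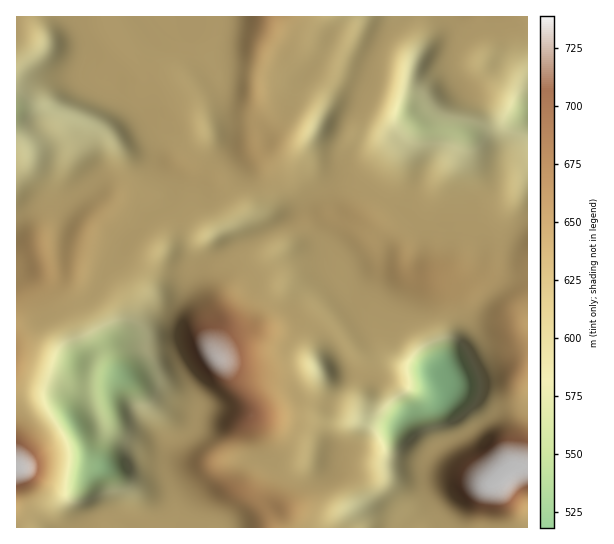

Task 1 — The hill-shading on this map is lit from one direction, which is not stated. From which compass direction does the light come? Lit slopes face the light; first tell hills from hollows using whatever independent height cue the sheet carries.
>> E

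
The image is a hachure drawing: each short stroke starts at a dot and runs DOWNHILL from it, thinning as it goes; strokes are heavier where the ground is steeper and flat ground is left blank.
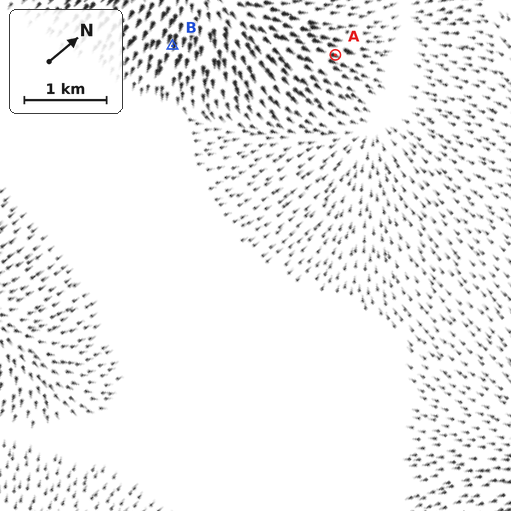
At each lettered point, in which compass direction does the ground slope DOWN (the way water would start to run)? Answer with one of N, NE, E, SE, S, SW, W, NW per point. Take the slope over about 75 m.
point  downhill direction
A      NE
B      SE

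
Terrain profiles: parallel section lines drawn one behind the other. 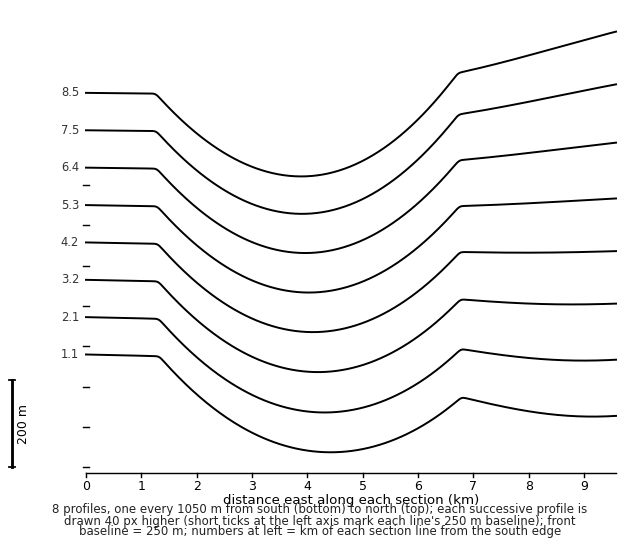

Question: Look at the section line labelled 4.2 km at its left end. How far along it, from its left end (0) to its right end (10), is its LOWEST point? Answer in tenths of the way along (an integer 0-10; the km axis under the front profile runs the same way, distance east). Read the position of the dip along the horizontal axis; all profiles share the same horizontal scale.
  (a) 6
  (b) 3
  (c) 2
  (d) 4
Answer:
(d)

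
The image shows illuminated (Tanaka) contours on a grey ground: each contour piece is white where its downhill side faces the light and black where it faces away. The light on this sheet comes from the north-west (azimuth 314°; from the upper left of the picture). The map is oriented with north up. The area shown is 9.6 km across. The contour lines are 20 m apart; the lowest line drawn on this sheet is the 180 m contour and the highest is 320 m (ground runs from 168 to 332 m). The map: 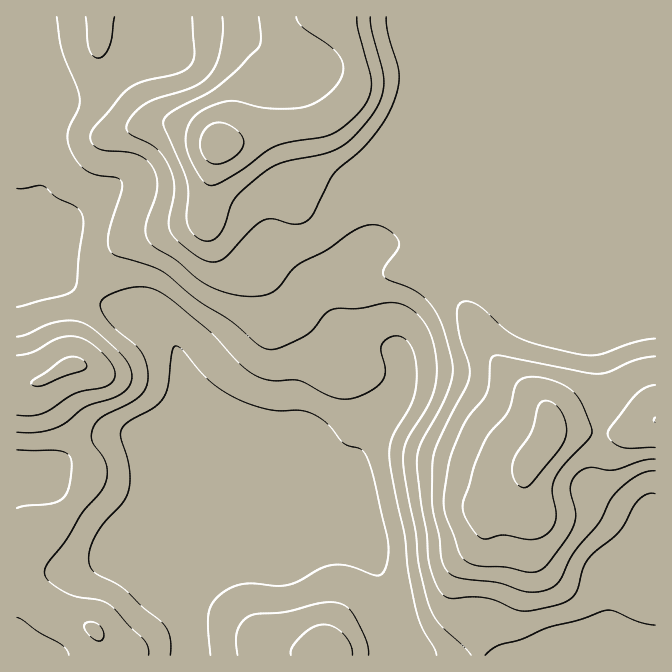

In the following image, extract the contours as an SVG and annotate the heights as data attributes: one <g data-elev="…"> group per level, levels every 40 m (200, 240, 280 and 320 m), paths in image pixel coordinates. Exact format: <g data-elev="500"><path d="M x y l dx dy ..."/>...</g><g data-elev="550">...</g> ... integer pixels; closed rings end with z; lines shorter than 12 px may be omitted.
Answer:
<g data-elev="200"><path d="M149 655l-1-8-4-7-32-34-12-6-23-3-12-5-15-10-4-5-2-5 5-10 16-21 18-29 18-20 5-10 1-10-1-9-14-23 0-7 2-8 10-9 33-18 7-6 3-7 1-15-6-17-6-8-26-22-7-10-3-8 2-5 8-6 15-5 13-2 17 3 17 10 38 32 29 31 16 12 17 6 22-1 6 1 25 13 13 5 10 0 12-3 14-7 8-7 2-5 1-7-4-22 1-5 3-3 6-3 6-1 7 2 4 4 5 8 3 10 1 15-1 13-6 18-18 32-2 10 0 12 14 74 4 36 8 38 6 19 12 21 3 7"/><path d="M369 655l-1-8-2-9-14-26-8-7-14-3-13 2-30 8-30 2-8 3-7 5-5 10-1 10 2 13"/><path d="M17 617l7 4 16 12 22 12 5 5 2 5"/><path d="M17 450l45 1 7 4 3 10-3 23-7 11-11 4-26 3-8 2"/><path d="M17 188l8 0 13-3 6 1 12 11 22 11 4 7 1 8-4 32-2 27-3 8-10 5-47 12"/></g><g data-elev="240"><path d="M17 415l15 1 12-3 31-20 33-8 6-5 1-7-4-10-10-11-13-10-11-5-9-1-10 2-24 14-17 3"/><path d="M86 17l3 31 5 8 4 2 6-3 5-8 5-30"/><path d="M192 17l2 36-1 7-2 5-6 5-6 3-35 8-16 8-35 39-3 7 1 7 4 5 7 3 25 2 10 2 8 4 5 5 6 10 1 12-2 12-9 28 0 8 2 7 6 7 22 13 24 21 24 11 25 4 11 0 10-3 9-6 11-15 7-7 28-14 25-18 14-7 8-1 8 1 9 4 7 7 3 5 0 5-14 20-2 8 6 5 28 12 14 13 12 22 9 36 0 12-4 15-8 18-19 34-4 18 4 42 6 32 2 28 6 20 7 12 5 3 5 2 20-2 16 1 27 12 9 1 15-2 26-7 7-4 4-6 7-24 7-11 29-25 20-32 8-6 8 0"/></g><g data-elev="280"><path d="M655 356l-18 4-28 12-12 2-95-18-5-1-4 2-3 5-1 21-2 10-23 32-12 27-4 16-4 27 0 13 16 46 7 8 10 4 28 1 23 5 12-2 10-9 17-23 7-13 2-13-6-25 2-7 5-6 5-4 7-2 25 2 28-9 13-2"/><path d="M259 17l2 21-3 10-21 22-20 17-12 8-31 15-7 5-3 5 0 7 23 55 1 11-2 24 2 8 6 10 10 6 8-1 7-4 5-9 6-20 5-9 8-8 22-18 19-10 38-8 16-6 16-11 17-20 10-19 3-16-2-14-10-38-2-13"/></g><g data-elev="320"><path d="M521 487l6 0 5-4 27-33 6-12 2-10-3-11-5-9-9-7-6 0-5 4-8 27-17 28-2 8 1 7 2 7z"/><path d="M212 163l8 1 10-4 9-7 4-8 0-7-3-5-6-5-9-5-8 0-7 2-6 5-3 7-1 8 2 8 5 7z"/></g>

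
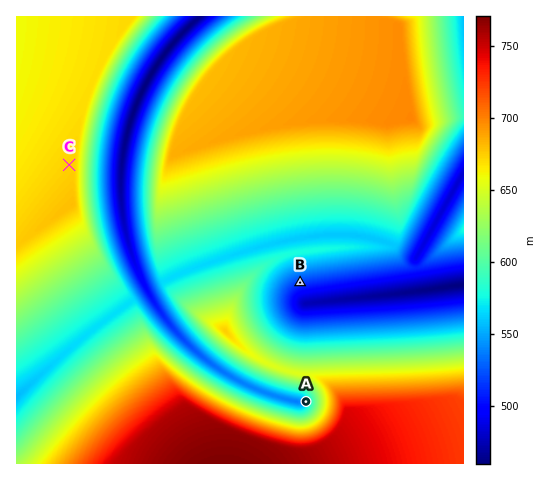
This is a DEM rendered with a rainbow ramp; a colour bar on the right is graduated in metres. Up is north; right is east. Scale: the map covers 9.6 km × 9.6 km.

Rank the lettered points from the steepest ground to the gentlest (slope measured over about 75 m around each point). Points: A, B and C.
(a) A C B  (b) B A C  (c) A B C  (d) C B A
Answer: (c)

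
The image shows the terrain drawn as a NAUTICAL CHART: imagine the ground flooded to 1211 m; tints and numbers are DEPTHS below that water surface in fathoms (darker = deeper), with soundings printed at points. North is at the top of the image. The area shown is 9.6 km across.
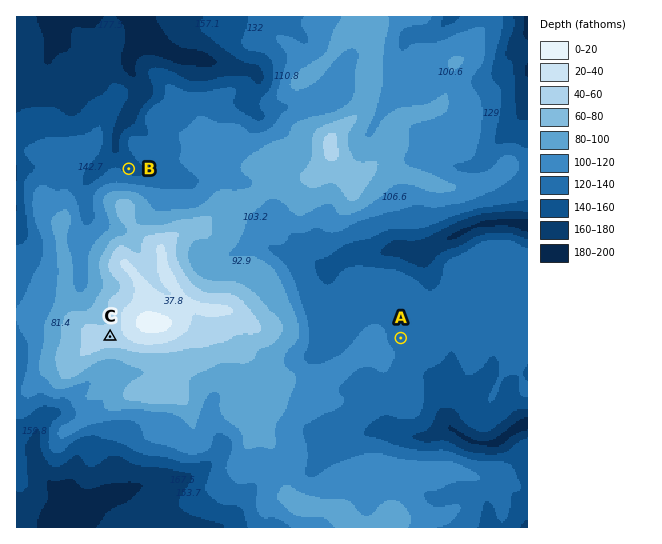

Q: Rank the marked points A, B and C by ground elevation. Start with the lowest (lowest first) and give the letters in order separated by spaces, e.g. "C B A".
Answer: B A C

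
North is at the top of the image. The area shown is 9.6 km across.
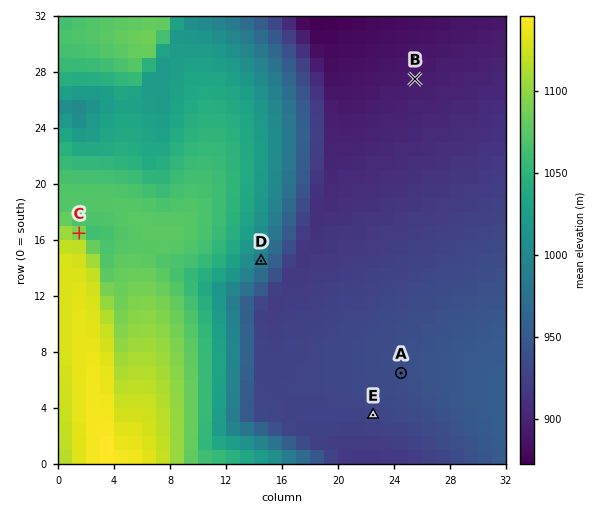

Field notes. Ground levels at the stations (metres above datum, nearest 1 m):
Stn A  938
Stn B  893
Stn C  1101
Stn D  984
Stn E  929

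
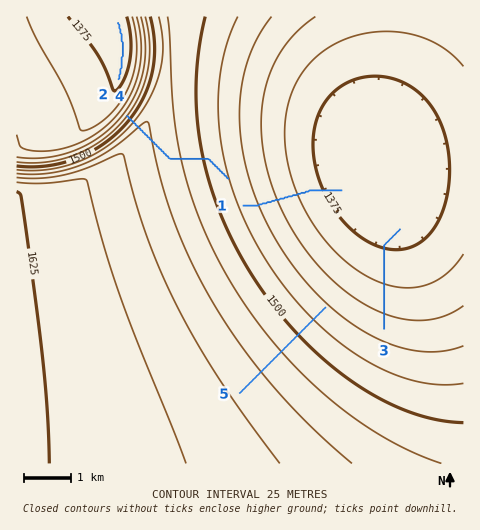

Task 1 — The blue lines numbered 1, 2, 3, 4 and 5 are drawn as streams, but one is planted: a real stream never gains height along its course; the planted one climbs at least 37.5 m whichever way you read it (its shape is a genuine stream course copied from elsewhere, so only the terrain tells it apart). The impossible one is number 4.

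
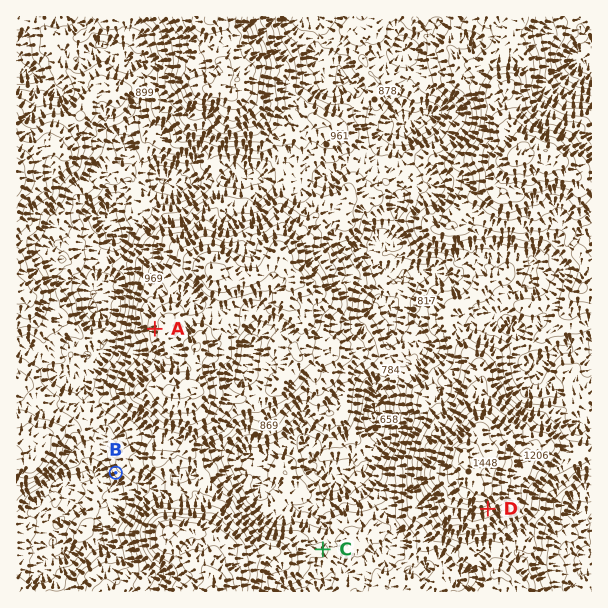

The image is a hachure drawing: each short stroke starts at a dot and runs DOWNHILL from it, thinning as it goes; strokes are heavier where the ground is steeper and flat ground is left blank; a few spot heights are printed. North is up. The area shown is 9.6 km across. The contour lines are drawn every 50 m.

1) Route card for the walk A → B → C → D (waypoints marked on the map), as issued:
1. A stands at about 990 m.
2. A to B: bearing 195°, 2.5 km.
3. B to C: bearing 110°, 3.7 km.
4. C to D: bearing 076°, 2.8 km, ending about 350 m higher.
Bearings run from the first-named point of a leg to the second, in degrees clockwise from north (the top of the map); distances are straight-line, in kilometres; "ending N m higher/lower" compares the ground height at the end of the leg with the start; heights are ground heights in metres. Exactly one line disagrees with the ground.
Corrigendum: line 1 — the height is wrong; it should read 1140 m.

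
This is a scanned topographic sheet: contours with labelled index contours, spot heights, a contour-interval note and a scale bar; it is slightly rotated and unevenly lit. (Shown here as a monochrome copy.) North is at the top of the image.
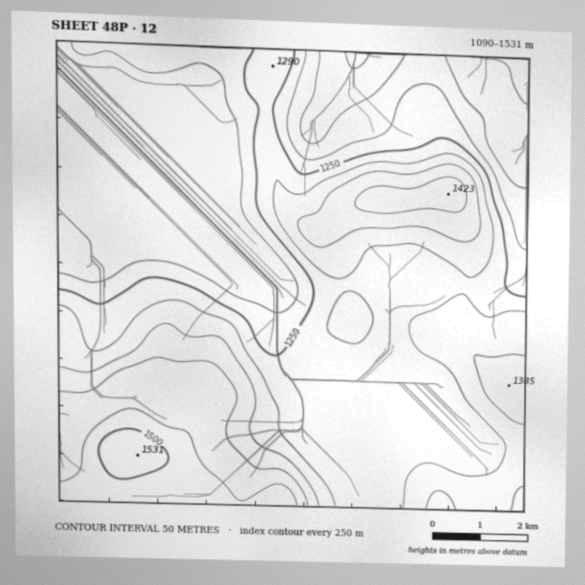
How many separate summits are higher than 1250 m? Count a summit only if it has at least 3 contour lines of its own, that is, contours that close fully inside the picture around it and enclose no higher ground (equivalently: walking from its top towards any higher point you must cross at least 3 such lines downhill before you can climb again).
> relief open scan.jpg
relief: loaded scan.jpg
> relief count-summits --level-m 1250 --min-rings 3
1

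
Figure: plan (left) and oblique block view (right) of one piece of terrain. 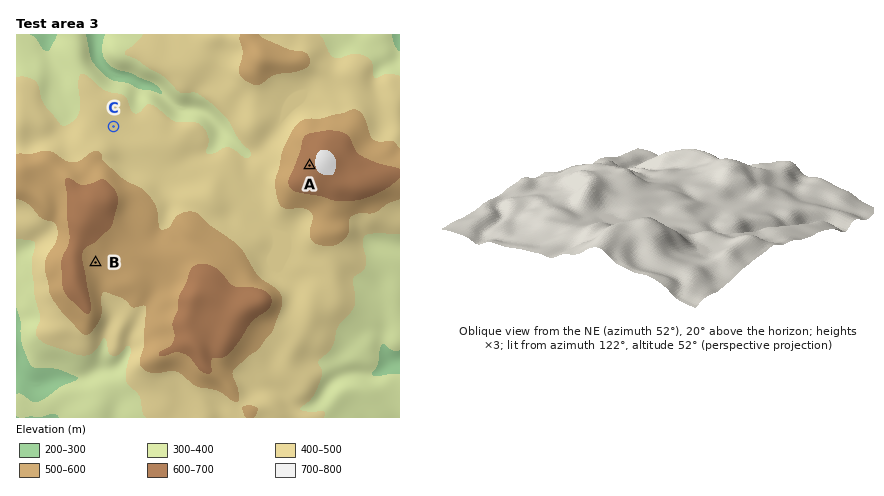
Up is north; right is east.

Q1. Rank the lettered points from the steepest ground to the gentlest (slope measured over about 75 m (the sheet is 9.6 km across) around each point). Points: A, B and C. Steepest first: A B C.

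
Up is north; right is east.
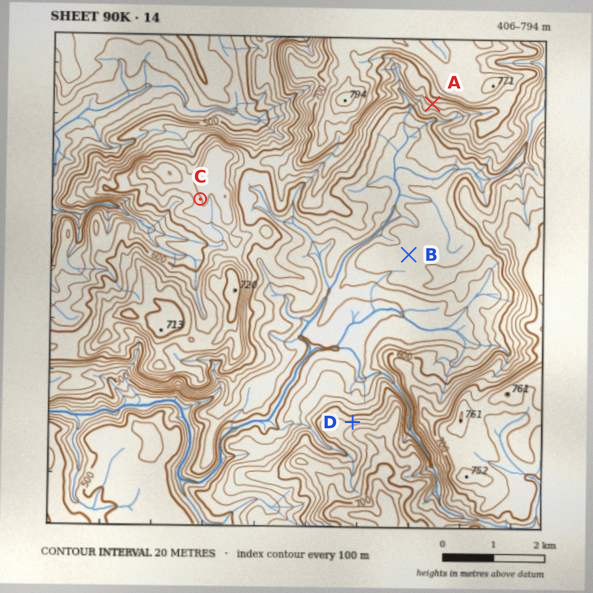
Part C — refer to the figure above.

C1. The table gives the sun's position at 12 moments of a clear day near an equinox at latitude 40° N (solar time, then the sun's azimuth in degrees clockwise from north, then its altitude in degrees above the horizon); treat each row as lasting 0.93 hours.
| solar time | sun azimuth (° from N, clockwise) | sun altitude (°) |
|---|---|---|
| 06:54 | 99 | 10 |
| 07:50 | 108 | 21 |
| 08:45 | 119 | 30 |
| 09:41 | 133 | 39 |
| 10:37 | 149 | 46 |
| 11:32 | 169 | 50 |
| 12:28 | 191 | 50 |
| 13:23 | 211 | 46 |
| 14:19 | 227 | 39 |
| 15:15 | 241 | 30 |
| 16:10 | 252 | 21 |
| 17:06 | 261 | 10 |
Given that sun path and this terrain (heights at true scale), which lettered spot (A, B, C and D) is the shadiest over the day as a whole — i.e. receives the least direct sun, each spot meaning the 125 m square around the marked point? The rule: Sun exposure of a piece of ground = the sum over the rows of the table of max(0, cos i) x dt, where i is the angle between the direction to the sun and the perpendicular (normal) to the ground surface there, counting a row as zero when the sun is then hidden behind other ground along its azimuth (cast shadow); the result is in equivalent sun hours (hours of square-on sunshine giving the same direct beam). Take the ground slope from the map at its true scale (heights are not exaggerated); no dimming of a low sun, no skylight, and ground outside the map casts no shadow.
D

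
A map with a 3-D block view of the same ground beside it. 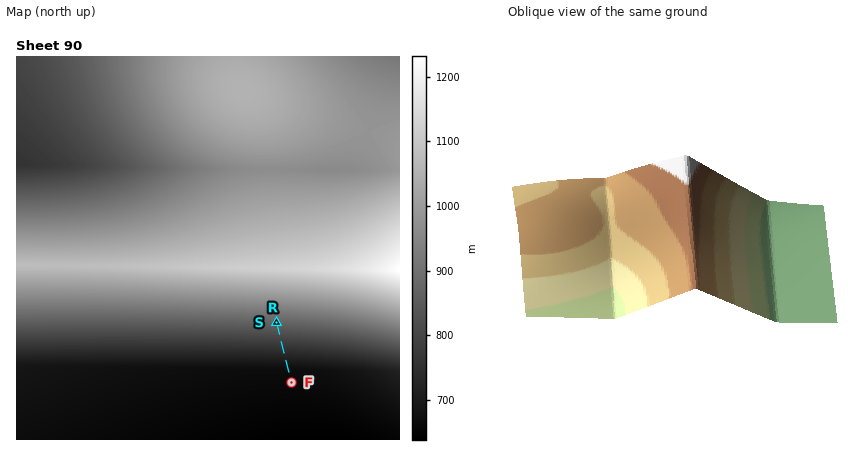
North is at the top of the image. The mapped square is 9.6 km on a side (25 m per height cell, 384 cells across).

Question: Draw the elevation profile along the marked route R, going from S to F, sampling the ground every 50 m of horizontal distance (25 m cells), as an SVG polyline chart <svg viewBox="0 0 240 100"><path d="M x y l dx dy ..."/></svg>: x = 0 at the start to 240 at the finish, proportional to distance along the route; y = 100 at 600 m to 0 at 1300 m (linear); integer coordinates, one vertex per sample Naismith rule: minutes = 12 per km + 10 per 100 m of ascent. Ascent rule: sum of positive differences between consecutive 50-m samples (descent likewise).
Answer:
<svg viewBox="0 0 240 100"><path d="M0 62l8 1 8 1 7 1 8 1 8 2 8 1 7 1 8 1 8 2 8 1 7 1 8 1 8 1 8 2 7 1 8 1 8 1 8 1 7 1 8 2 8 1 8 1 8 1 7 1 8 0 8 0 8 1 7 0 8 0 8 0 7 0"/></svg>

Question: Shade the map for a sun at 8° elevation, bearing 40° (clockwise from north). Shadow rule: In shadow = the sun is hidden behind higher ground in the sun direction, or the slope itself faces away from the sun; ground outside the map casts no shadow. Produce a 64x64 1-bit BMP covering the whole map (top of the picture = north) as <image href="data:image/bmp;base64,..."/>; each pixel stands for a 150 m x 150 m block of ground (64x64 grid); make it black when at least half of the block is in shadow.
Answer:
<image width="64" height="64" href="data:image/bmp;base64,Qk0+AgAAAAAAAD4AAAAoAAAAQAAAAEAAAAABAAEAAAAAAAACAAATCwAAEwsAAAIAAAAAAAAA////AAAAAAAAAAAAAAAAAAAAAAAAAAAAAAAAAAAAAAAAAAAAAAAAAAAAAAAAAAAAAAAAAAAAAAAAAAAAAAAAAAAAAAAAAwAAAAAAAAAP+AAAAAAAAD//gAAAAAAB///4AAAAAH////8AAAAf/////wAAAD//////AAAAf/////8AAAD//////wAAAP//////AAAB//////8AAAP//////wAAA///////AAAH//////8AAAf//////wAAB///////AAAP//////8AAA///////wAAD///////AAAf//////8AAB///////wAAAAAAAAAAAAAAAAAAAAAAAAAAAAAAAAAAAAAAAAAAAAAAAAAAAAAAAAAAAAAAAAAAAAAAAAAAAAAAAAAAAAAAAAAAAAAAAAAAAAAAAAAAAAAAAAAAAAAAAAAAAAAAAAAAAAAAAAAAAAAAAAAAAAAAAAAAAAAAAAAAAAAAAAAAAAAAAAAAAAAAAAAAAAAAAAAAAAAAAAAAAAAAAAAAAAAAAAAAAAAAAAAAAAAAAAAAAAAAAAAAAAAAAAAAAAAAAAAAAAAAAAAAAAAAAAAAAAAAAAAAAAAAAAAAAAAAAAAAAAAAAAAAAAAAAAAAAAAAAAAAAAAAAAAAAAAAAAAAAAAAAAAAAAAAAAAAAAAAAAAAAAAAAAAAAAAAAAAAAAAAAA=="/>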